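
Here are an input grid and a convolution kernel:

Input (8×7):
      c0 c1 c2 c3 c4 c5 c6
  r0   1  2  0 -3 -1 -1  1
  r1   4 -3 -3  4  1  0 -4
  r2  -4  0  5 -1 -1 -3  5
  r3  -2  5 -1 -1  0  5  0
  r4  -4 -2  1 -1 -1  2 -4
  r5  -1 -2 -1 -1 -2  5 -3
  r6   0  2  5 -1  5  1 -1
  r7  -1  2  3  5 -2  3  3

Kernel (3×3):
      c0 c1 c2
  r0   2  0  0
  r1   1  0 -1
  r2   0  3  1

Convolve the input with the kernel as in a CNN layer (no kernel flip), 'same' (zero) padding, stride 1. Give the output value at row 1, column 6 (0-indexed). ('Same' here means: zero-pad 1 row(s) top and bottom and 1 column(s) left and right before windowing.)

The receptive field on the zero-padded input at this output position is [-1 1 0 / 0 -4 0 / -3 5 0]. Elementwise product with the kernel and sum: -1·2 + 0·1 + 0·-1 + 5·3 + 0·1.

13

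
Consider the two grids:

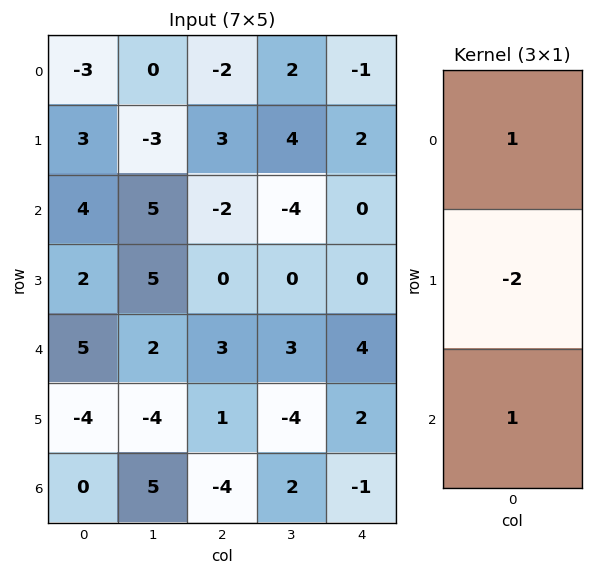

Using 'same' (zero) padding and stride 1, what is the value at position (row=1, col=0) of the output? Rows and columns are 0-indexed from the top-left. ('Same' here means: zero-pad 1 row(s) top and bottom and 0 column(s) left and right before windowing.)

-5

The receptive field on the zero-padded input at this output position is [-3 / 3 / 4]. Elementwise product with the kernel and sum: -3·1 + 3·-2 + 4·1.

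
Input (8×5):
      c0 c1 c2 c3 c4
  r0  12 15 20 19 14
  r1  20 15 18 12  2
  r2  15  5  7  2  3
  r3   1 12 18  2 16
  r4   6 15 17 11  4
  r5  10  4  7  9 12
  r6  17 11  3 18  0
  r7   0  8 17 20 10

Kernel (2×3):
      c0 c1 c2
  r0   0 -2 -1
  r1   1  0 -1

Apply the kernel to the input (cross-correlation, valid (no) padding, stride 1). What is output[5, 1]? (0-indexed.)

The receptive field on the input at this output position is [4 7 9 / 11 3 18]. Elementwise product with the kernel and sum: 7·-2 + 9·-1 + 11·1 + 18·-1.

-30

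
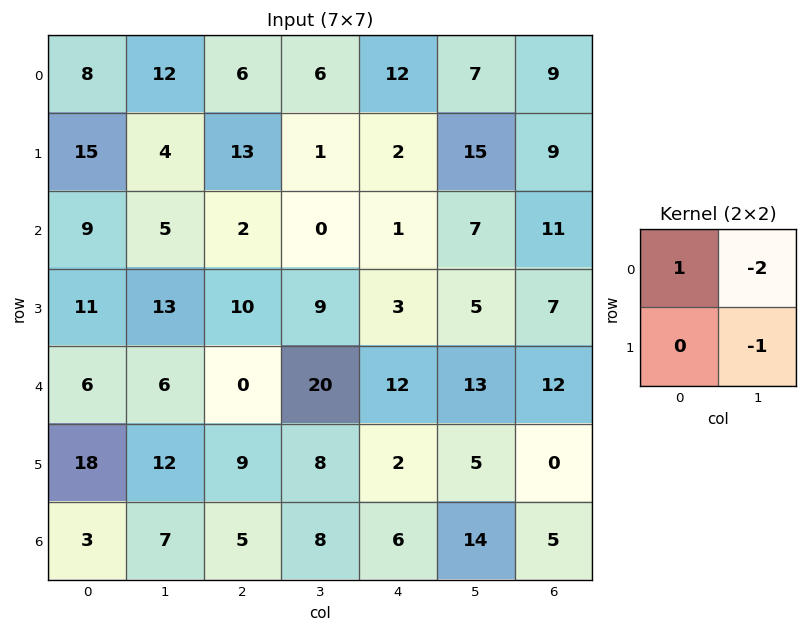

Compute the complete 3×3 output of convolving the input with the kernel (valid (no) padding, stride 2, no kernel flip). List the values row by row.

-20 -7 -17
-14 -7 -18
-18 -48 -19

Output[0,0]: The receptive field on the input at this output position is [8 12 / 15 4]. Elementwise product with the kernel and sum: 8·1 + 12·-2 + 4·-1.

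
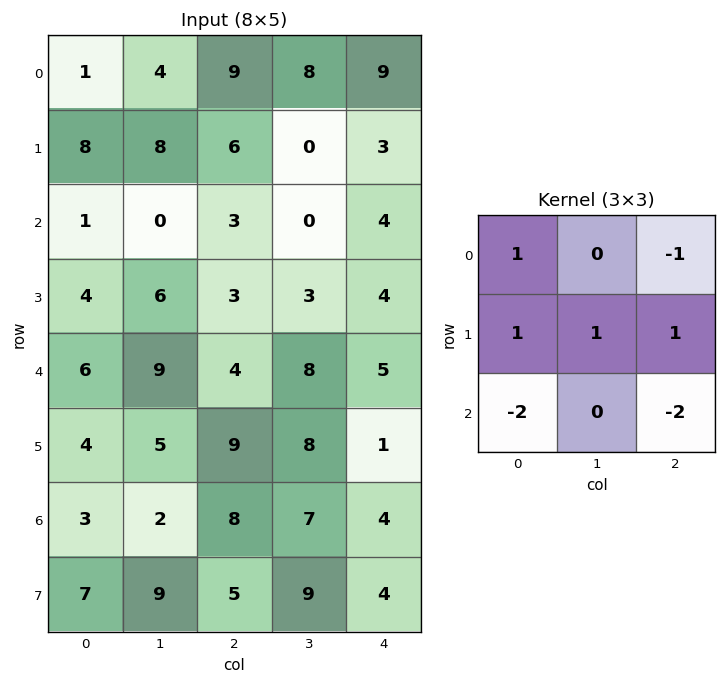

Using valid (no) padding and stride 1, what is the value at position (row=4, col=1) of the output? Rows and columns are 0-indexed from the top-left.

5

The receptive field on the input at this output position is [9 4 8 / 5 9 8 / 2 8 7]. Elementwise product with the kernel and sum: 9·1 + 8·-1 + 5·1 + 9·1 + 8·1 + 2·-2 + 7·-2.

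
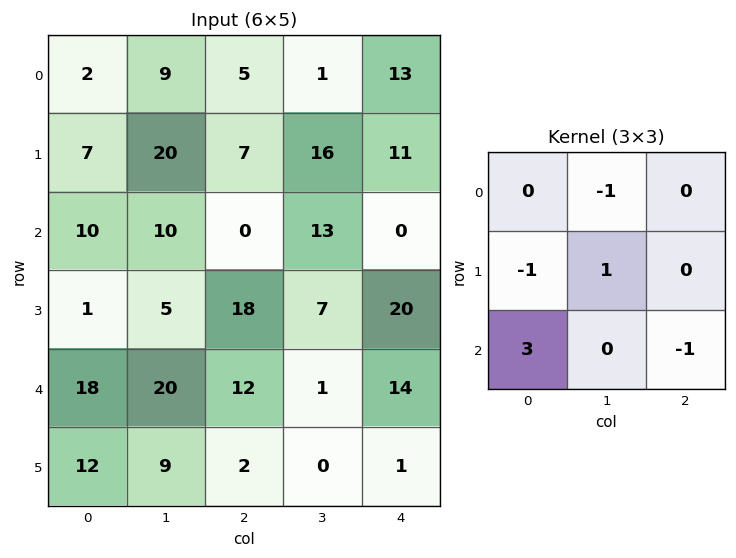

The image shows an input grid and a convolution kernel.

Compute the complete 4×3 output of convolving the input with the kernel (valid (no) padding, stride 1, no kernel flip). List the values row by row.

34 -1 8
-35 -9 31
36 72 -2
31 1 -13

Output[0,0]: The receptive field on the input at this output position is [2 9 5 / 7 20 7 / 10 10 0]. Elementwise product with the kernel and sum: 9·-1 + 7·-1 + 20·1 + 10·3 + 0·-1.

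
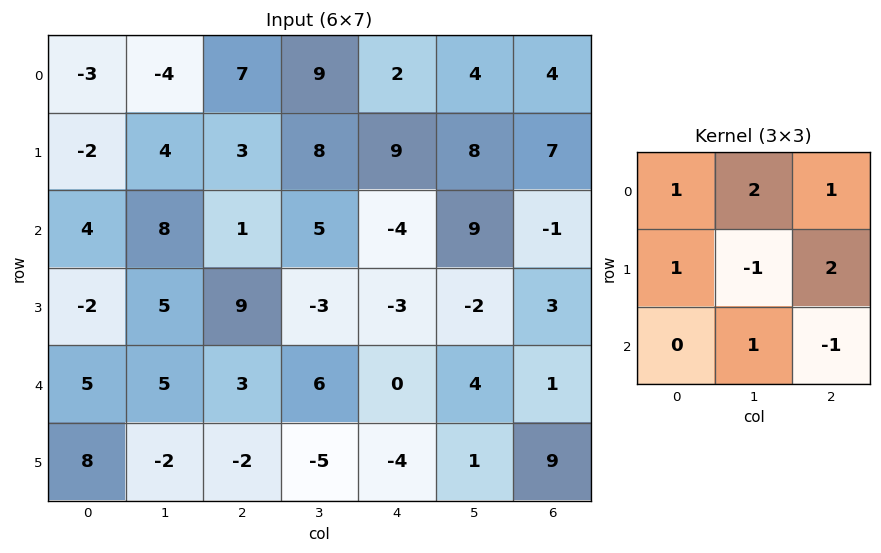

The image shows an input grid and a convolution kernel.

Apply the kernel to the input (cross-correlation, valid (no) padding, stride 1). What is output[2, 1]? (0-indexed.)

The receptive field on the input at this output position is [8 1 5 / 5 9 -3 / 5 3 6]. Elementwise product with the kernel and sum: 8·1 + 1·2 + 5·1 + 5·1 + 9·-1 + -3·2 + 3·1 + 6·-1.

2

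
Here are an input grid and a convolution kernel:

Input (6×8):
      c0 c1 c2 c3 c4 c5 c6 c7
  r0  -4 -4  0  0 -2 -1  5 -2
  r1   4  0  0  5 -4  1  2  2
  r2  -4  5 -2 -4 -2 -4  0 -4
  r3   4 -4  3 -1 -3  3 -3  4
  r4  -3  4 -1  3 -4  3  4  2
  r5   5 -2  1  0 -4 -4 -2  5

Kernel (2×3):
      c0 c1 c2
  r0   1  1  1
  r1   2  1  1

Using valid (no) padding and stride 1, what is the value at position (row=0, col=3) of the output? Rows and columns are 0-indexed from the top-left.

4

The receptive field on the input at this output position is [0 -2 -1 / 5 -4 1]. Elementwise product with the kernel and sum: 0·1 + -2·1 + -1·1 + 5·2 + -4·1 + 1·1.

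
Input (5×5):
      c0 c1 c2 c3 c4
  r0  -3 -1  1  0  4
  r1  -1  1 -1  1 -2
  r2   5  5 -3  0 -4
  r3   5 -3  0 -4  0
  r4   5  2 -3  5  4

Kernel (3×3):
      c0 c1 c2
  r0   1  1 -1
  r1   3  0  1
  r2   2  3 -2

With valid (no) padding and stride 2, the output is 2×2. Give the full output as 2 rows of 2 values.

Output[0,0]: The receptive field on the input at this output position is [-3 -1 1 / -1 1 -1 / 5 5 -3]. Elementwise product with the kernel and sum: -3·1 + -1·1 + 1·-1 + -1·3 + -1·1 + 5·2 + 5·3 + -3·-2.

22 -6
50 2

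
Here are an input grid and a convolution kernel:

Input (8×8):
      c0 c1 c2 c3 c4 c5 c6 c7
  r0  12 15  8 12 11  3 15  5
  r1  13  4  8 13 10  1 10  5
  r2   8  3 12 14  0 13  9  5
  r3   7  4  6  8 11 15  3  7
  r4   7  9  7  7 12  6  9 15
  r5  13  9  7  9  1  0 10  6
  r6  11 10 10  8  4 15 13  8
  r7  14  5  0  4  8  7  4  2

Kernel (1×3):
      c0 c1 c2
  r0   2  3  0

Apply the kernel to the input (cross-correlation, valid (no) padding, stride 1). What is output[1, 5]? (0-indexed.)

The receptive field on the input at this output position is [1 10 5]. Elementwise product with the kernel and sum: 1·2 + 10·3.

32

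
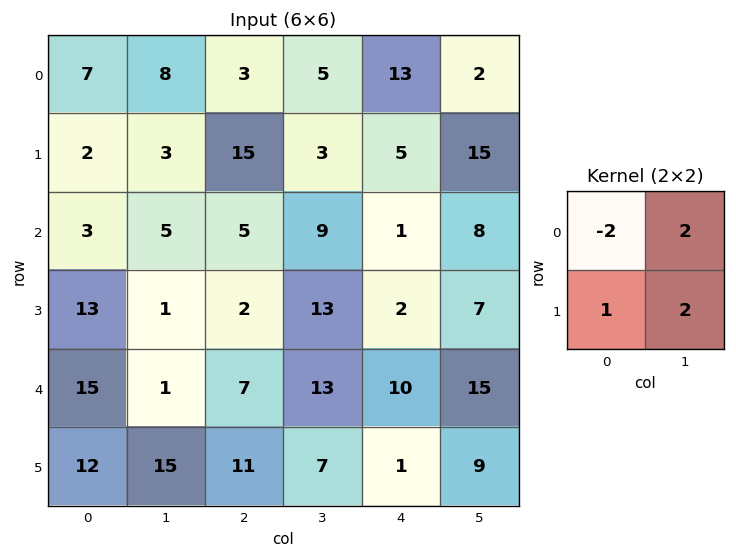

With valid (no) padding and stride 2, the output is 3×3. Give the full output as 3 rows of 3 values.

Output[0,0]: The receptive field on the input at this output position is [7 8 / 2 3]. Elementwise product with the kernel and sum: 7·-2 + 8·2 + 2·1 + 3·2.
Output[0,1]: The receptive field on the input at this output position is [3 5 / 15 3]. Elementwise product with the kernel and sum: 3·-2 + 5·2 + 15·1 + 3·2.

10 25 13
19 36 30
14 37 29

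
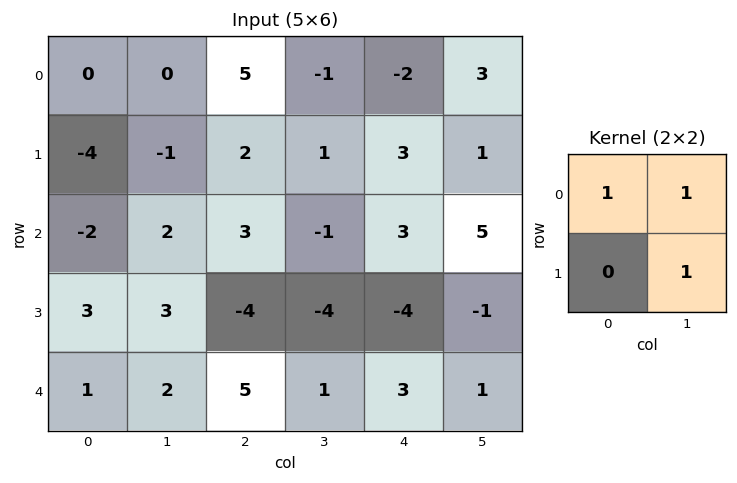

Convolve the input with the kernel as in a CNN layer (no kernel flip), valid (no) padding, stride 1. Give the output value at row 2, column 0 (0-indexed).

3

The receptive field on the input at this output position is [-2 2 / 3 3]. Elementwise product with the kernel and sum: -2·1 + 2·1 + 3·1.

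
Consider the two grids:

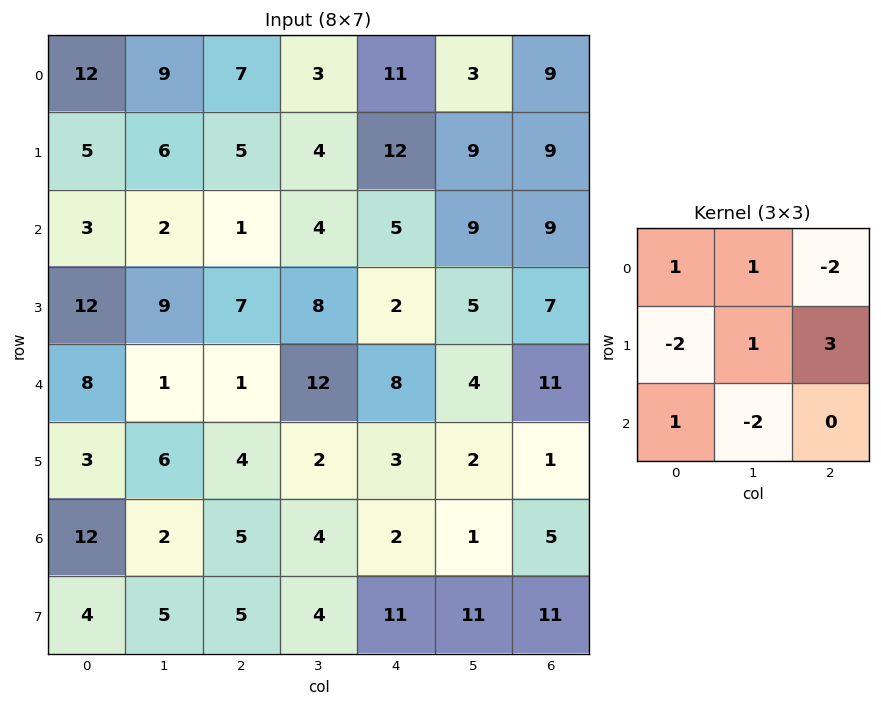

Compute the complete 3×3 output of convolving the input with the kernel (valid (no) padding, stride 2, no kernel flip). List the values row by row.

17 11 -5
15 -28 18
27 -3 -11

Output[0,0]: The receptive field on the input at this output position is [12 9 7 / 5 6 5 / 3 2 1]. Elementwise product with the kernel and sum: 12·1 + 9·1 + 7·-2 + 5·-2 + 6·1 + 5·3 + 3·1 + 2·-2.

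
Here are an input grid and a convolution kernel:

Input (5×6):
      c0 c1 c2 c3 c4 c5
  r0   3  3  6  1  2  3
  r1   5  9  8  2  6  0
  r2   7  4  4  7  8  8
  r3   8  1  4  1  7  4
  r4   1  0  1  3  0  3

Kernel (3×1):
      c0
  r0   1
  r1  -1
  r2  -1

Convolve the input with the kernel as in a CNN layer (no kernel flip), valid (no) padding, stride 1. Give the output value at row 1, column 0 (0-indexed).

The receptive field on the input at this output position is [5 / 7 / 8]. Elementwise product with the kernel and sum: 5·1 + 7·-1 + 8·-1.

-10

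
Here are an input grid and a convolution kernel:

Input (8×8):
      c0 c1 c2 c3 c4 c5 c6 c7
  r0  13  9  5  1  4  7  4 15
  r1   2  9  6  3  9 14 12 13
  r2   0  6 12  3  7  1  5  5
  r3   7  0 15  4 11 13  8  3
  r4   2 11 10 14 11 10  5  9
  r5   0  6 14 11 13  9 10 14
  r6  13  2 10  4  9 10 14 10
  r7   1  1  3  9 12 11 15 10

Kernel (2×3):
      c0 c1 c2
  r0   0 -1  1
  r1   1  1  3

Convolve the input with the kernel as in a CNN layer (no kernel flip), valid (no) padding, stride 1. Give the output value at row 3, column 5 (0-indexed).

37

The receptive field on the input at this output position is [13 8 3 / 10 5 9]. Elementwise product with the kernel and sum: 8·-1 + 3·1 + 10·1 + 5·1 + 9·3.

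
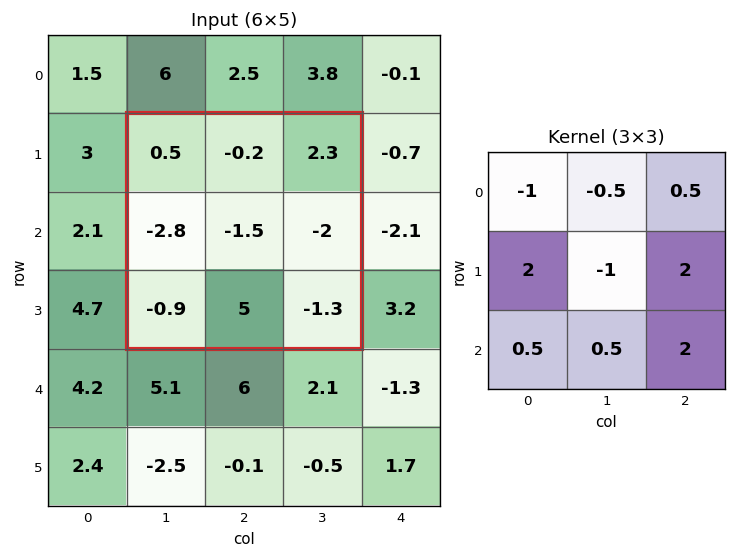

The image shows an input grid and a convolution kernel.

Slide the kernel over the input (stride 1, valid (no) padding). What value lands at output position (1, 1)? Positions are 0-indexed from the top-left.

-7.9

The receptive field on the input at this output position is [0.5 -0.2 2.3 / -2.8 -1.5 -2 / -0.9 5 -1.3]. Elementwise product with the kernel and sum: 0.5·-1 + -0.2·-0.5 + 2.3·0.5 + -2.8·2 + -1.5·-1 + -2·2 + -0.9·0.5 + 5·0.5 + -1.3·2.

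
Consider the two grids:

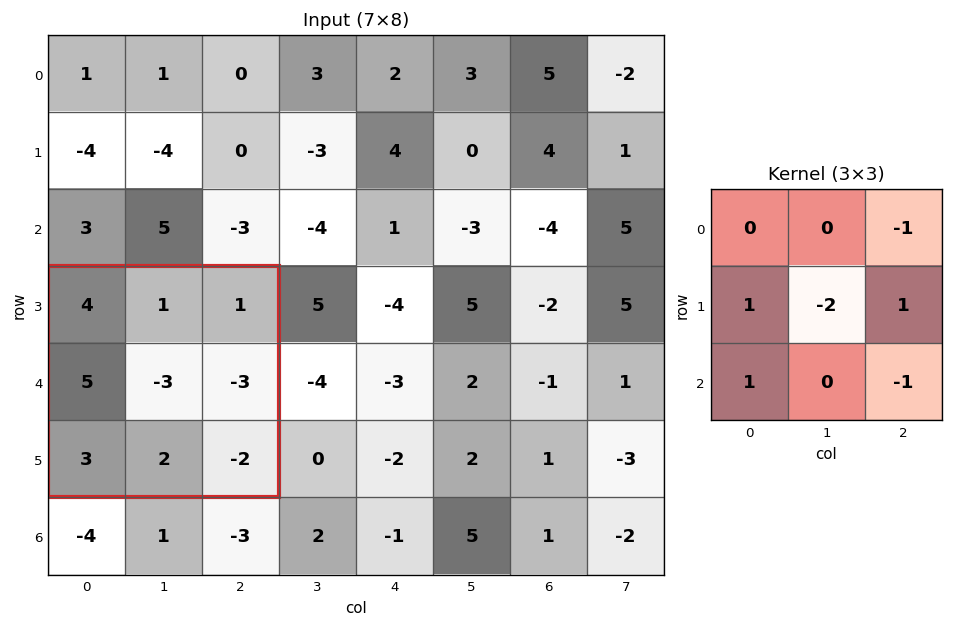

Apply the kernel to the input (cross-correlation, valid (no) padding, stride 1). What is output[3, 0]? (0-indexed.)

The receptive field on the input at this output position is [4 1 1 / 5 -3 -3 / 3 2 -2]. Elementwise product with the kernel and sum: 1·-1 + 5·1 + -3·-2 + -3·1 + 3·1 + -2·-1.

12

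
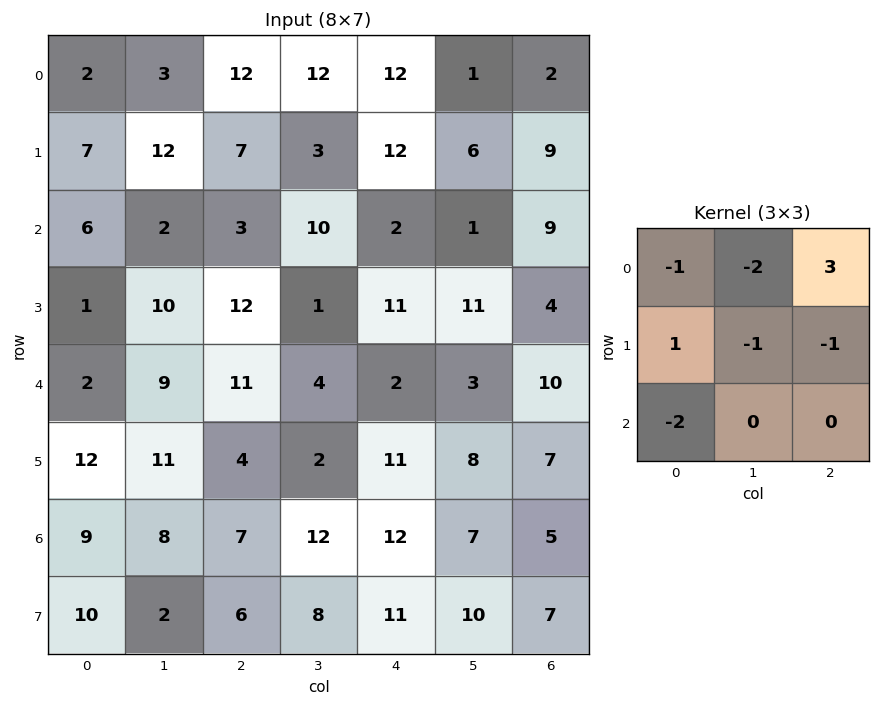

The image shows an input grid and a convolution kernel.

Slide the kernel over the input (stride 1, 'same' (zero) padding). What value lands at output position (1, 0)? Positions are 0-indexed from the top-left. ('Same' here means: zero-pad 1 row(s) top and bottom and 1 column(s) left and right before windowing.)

The receptive field on the zero-padded input at this output position is [0 2 3 / 0 7 12 / 0 6 2]. Elementwise product with the kernel and sum: 0·-1 + 2·-2 + 3·3 + 0·1 + 7·-1 + 12·-1 + 0·-2.

-14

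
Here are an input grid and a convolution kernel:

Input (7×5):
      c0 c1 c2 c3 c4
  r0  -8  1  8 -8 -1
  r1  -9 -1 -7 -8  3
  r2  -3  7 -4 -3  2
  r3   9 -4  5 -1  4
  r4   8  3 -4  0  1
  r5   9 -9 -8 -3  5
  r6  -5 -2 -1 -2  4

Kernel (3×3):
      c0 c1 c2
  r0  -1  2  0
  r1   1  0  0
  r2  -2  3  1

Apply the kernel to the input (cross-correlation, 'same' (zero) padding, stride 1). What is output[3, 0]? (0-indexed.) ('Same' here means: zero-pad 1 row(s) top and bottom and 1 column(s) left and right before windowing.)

21

The receptive field on the zero-padded input at this output position is [0 -3 7 / 0 9 -4 / 0 8 3]. Elementwise product with the kernel and sum: 0·-1 + -3·2 + 0·1 + 0·-2 + 8·3 + 3·1.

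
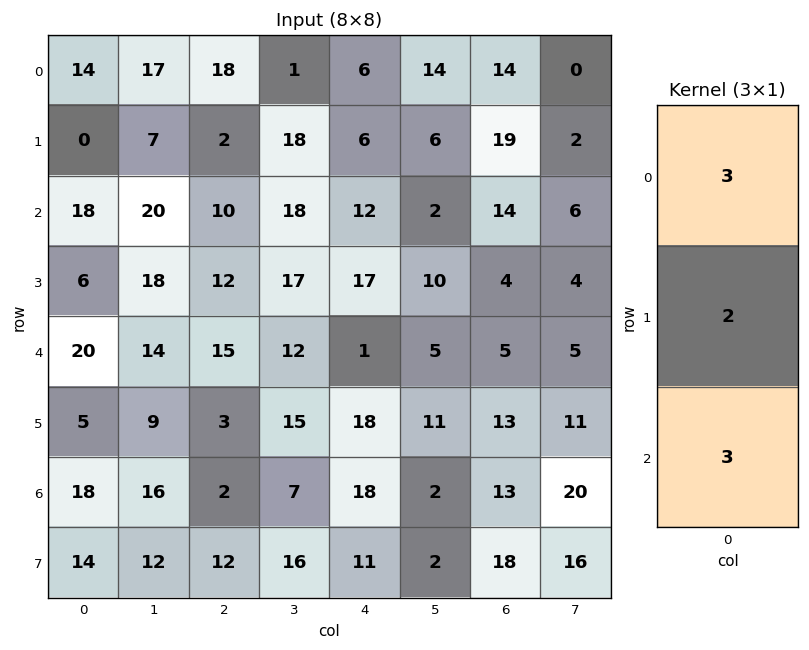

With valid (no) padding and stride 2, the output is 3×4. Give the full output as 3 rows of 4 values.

96 88 66 122
126 99 73 65
124 57 93 80

Output[0,0]: The receptive field on the input at this output position is [14 / 0 / 18]. Elementwise product with the kernel and sum: 14·3 + 0·2 + 18·3.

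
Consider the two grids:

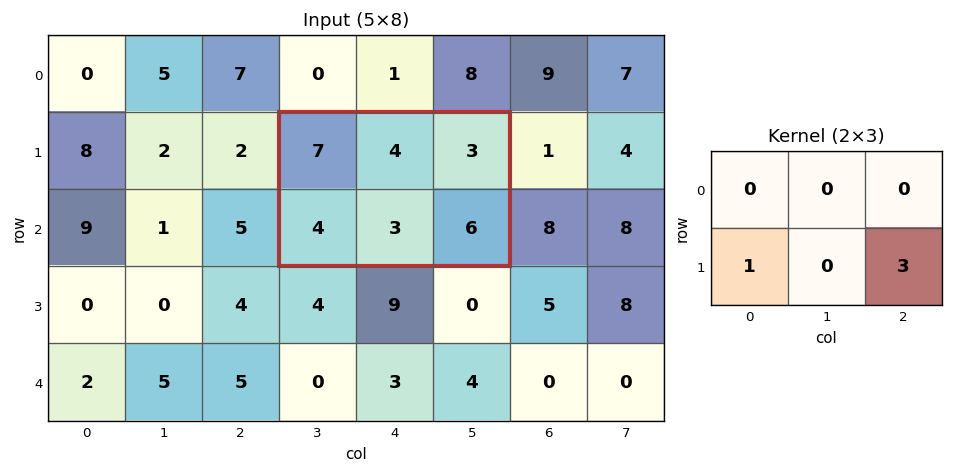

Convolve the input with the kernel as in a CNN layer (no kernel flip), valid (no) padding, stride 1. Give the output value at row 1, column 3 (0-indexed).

22

The receptive field on the input at this output position is [7 4 3 / 4 3 6]. Elementwise product with the kernel and sum: 4·1 + 6·3.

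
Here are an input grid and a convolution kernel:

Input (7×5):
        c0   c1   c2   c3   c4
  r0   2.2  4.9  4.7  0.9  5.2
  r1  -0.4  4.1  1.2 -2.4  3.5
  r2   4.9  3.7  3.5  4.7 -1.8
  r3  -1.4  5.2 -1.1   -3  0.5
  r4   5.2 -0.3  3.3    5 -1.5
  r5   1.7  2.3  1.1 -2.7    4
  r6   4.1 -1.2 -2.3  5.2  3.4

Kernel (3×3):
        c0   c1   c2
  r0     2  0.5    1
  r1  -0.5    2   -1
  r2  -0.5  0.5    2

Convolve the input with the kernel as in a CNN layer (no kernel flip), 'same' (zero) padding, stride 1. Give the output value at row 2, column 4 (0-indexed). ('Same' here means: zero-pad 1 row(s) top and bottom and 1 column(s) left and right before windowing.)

-7.25

The receptive field on the zero-padded input at this output position is [-2.4 3.5 0 / 4.7 -1.8 0 / -3 0.5 0]. Elementwise product with the kernel and sum: -2.4·2 + 3.5·0.5 + 0·1 + 4.7·-0.5 + -1.8·2 + 0·-1 + -3·-0.5 + 0.5·0.5 + 0·2.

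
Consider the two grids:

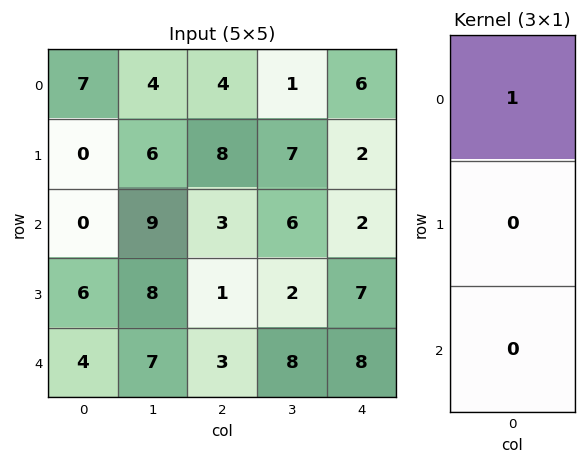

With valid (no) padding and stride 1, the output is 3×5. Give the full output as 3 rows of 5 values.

7 4 4 1 6
0 6 8 7 2
0 9 3 6 2

Output[0,0]: The receptive field on the input at this output position is [7 / 0 / 0]. Elementwise product with the kernel and sum: 7·1.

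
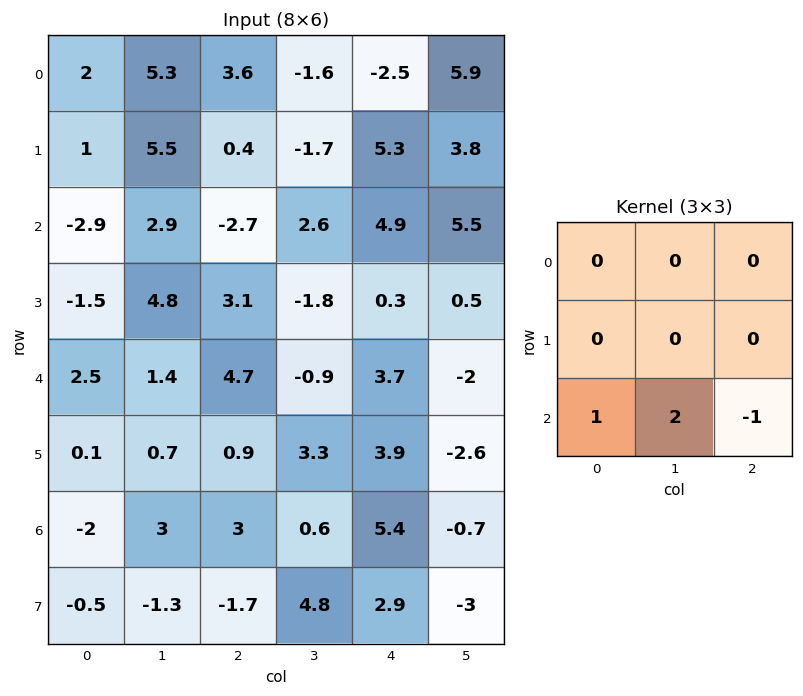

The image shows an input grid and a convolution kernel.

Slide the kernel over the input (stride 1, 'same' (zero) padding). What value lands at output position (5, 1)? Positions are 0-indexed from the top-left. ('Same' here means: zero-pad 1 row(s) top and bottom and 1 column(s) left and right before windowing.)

The receptive field on the zero-padded input at this output position is [2.5 1.4 4.7 / 0.1 0.7 0.9 / -2 3 3]. Elementwise product with the kernel and sum: -2·1 + 3·2 + 3·-1.

1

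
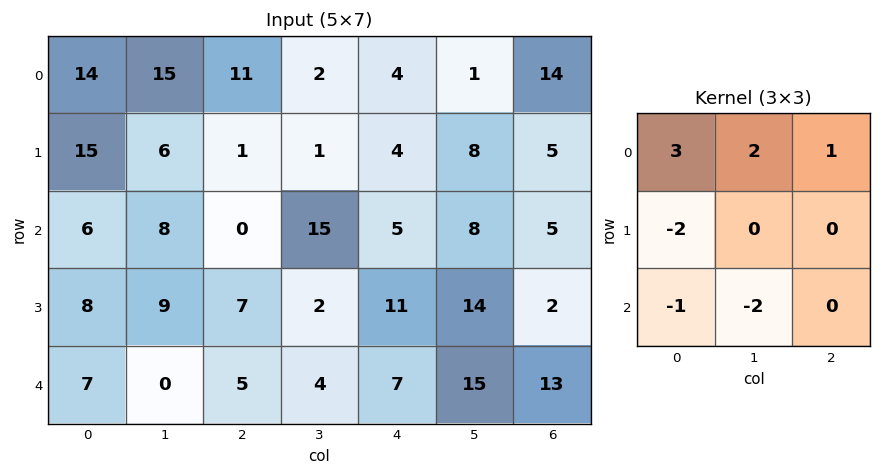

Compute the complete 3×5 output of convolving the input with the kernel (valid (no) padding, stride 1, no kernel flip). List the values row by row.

Output[0,0]: The receptive field on the input at this output position is [14 15 11 / 15 6 1 / 6 8 0]. Elementwise product with the kernel and sum: 14·3 + 15·2 + 11·1 + 15·-2 + 6·-1 + 8·-2.
Output[0,1]: The receptive field on the input at this output position is [15 11 2 / 6 1 1 / 8 0 15]. Elementwise product with the kernel and sum: 15·3 + 11·2 + 2·1 + 6·-2 + 8·-1 + 0·-2.

31 49 9 -12 -1
20 -18 -2 -35 -16
11 11 8 41 -23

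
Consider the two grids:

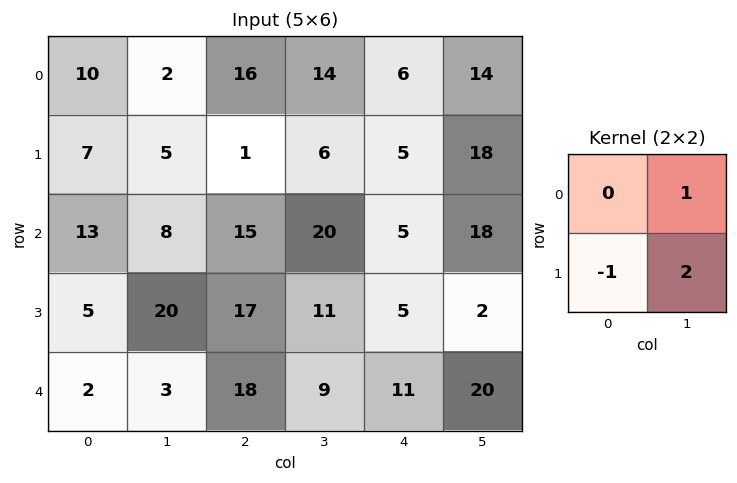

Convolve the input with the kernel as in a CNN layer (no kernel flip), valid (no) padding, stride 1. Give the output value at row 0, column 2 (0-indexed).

The receptive field on the input at this output position is [16 14 / 1 6]. Elementwise product with the kernel and sum: 14·1 + 1·-1 + 6·2.

25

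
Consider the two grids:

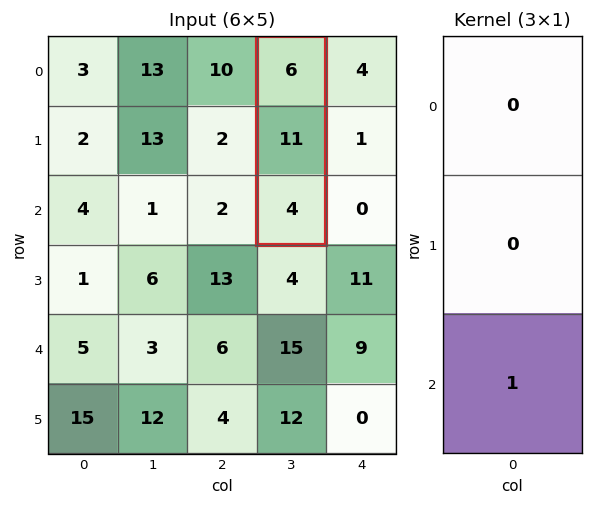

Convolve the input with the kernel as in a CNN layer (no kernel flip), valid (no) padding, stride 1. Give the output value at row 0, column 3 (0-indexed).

4

The receptive field on the input at this output position is [6 / 11 / 4]. Elementwise product with the kernel and sum: 4·1.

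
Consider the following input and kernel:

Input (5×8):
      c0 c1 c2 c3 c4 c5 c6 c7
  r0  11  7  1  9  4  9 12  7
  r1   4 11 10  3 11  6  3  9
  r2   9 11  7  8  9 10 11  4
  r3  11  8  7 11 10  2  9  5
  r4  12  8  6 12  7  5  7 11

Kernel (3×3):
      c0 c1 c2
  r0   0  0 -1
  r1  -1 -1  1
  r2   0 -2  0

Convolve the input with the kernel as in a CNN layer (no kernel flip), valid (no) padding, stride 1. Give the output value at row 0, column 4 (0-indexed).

-46

The receptive field on the input at this output position is [4 9 12 / 11 6 3 / 9 10 11]. Elementwise product with the kernel and sum: 12·-1 + 11·-1 + 6·-1 + 3·1 + 10·-2.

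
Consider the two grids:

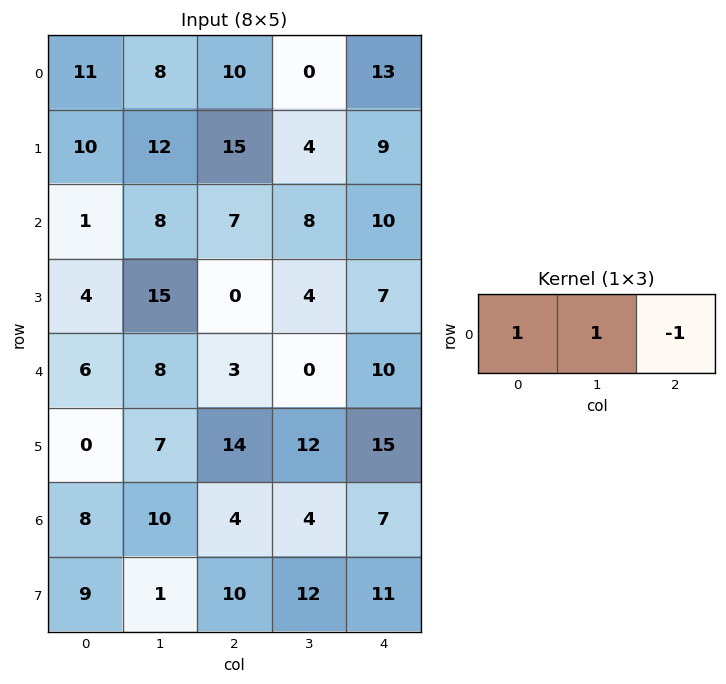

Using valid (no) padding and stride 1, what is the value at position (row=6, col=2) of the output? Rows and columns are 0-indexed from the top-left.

The receptive field on the input at this output position is [4 4 7]. Elementwise product with the kernel and sum: 4·1 + 4·1 + 7·-1.

1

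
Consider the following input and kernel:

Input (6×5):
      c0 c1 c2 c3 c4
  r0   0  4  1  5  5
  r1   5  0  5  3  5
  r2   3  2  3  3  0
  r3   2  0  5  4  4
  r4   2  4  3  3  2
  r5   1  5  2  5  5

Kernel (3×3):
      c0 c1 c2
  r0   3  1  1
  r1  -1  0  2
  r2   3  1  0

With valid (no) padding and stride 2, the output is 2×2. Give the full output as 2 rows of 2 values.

21 30
32 27

Output[0,0]: The receptive field on the input at this output position is [0 4 1 / 5 0 5 / 3 2 3]. Elementwise product with the kernel and sum: 0·3 + 4·1 + 1·1 + 5·-1 + 5·2 + 3·3 + 2·1.
Output[0,1]: The receptive field on the input at this output position is [1 5 5 / 5 3 5 / 3 3 0]. Elementwise product with the kernel and sum: 1·3 + 5·1 + 5·1 + 5·-1 + 5·2 + 3·3 + 3·1.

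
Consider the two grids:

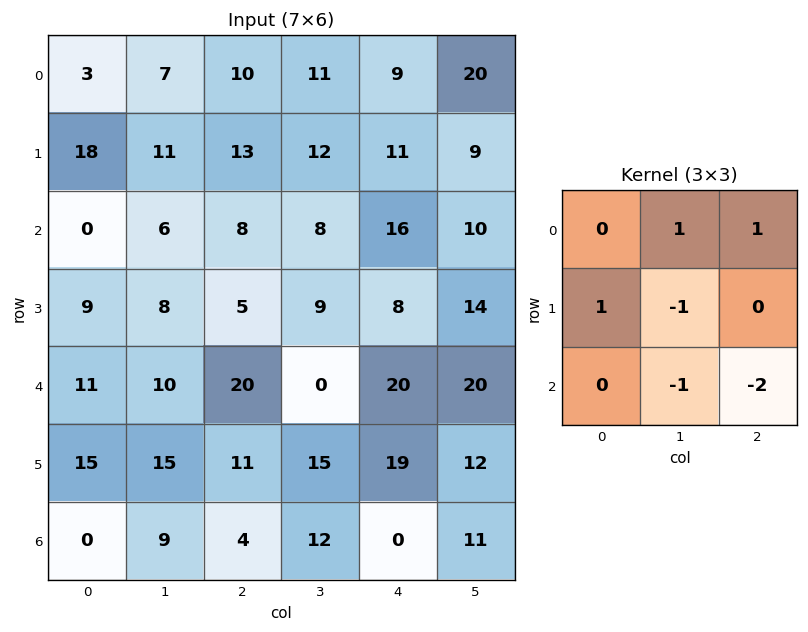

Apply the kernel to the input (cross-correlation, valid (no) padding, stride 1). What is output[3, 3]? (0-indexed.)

The receptive field on the input at this output position is [9 8 14 / 0 20 20 / 15 19 12]. Elementwise product with the kernel and sum: 8·1 + 14·1 + 0·1 + 20·-1 + 19·-1 + 12·-2.

-41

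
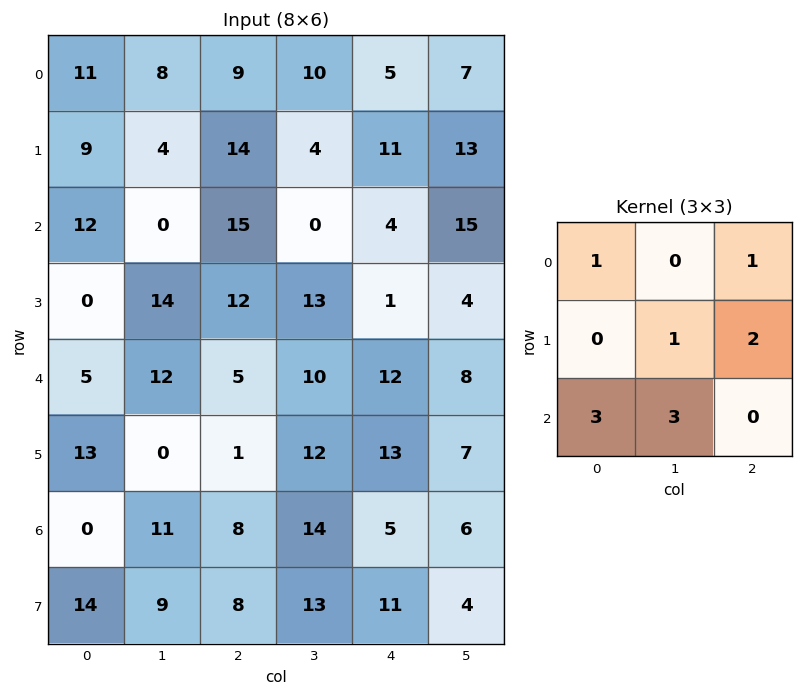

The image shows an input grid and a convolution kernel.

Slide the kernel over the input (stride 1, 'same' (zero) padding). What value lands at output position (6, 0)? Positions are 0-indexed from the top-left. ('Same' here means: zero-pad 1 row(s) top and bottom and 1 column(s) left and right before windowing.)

64

The receptive field on the zero-padded input at this output position is [0 13 0 / 0 0 11 / 0 14 9]. Elementwise product with the kernel and sum: 0·1 + 0·1 + 0·1 + 11·2 + 0·3 + 14·3.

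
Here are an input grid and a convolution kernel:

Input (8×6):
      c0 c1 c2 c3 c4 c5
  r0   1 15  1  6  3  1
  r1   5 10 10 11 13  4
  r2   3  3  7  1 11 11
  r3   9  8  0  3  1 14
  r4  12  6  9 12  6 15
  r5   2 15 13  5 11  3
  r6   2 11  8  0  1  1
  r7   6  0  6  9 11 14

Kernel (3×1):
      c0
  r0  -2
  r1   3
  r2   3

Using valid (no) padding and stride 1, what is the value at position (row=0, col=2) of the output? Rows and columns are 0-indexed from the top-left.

The receptive field on the input at this output position is [1 / 10 / 7]. Elementwise product with the kernel and sum: 1·-2 + 10·3 + 7·3.

49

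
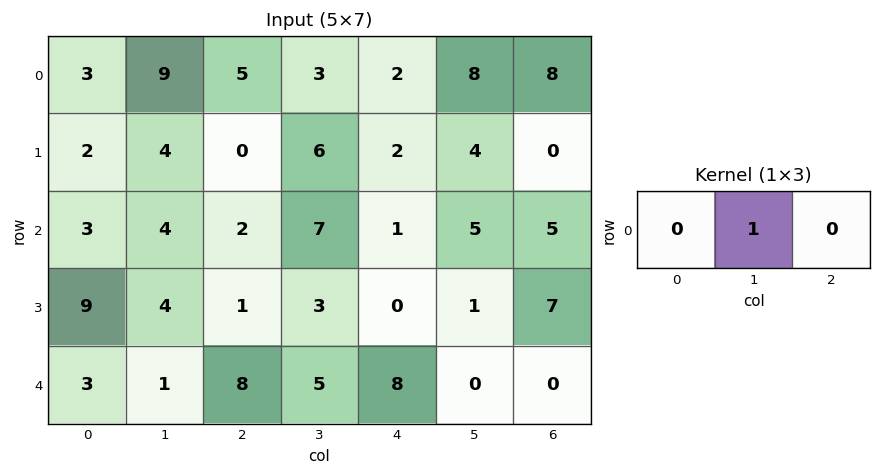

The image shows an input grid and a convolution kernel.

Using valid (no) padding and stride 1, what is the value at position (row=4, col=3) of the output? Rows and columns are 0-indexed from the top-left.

The receptive field on the input at this output position is [5 8 0]. Elementwise product with the kernel and sum: 8·1.

8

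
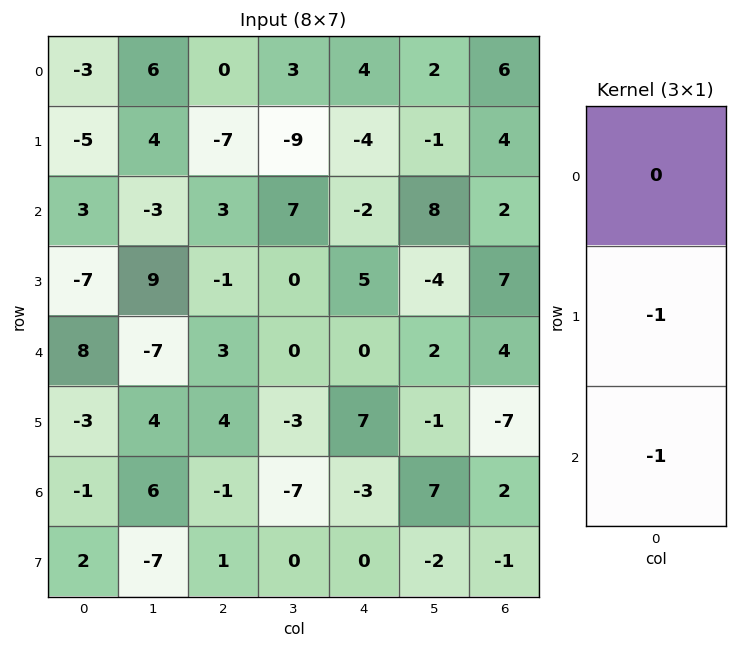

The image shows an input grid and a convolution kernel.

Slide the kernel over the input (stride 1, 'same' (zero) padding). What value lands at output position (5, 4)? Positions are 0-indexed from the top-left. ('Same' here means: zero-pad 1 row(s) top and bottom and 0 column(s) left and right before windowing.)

The receptive field on the zero-padded input at this output position is [0 / 7 / -3]. Elementwise product with the kernel and sum: 7·-1 + -3·-1.

-4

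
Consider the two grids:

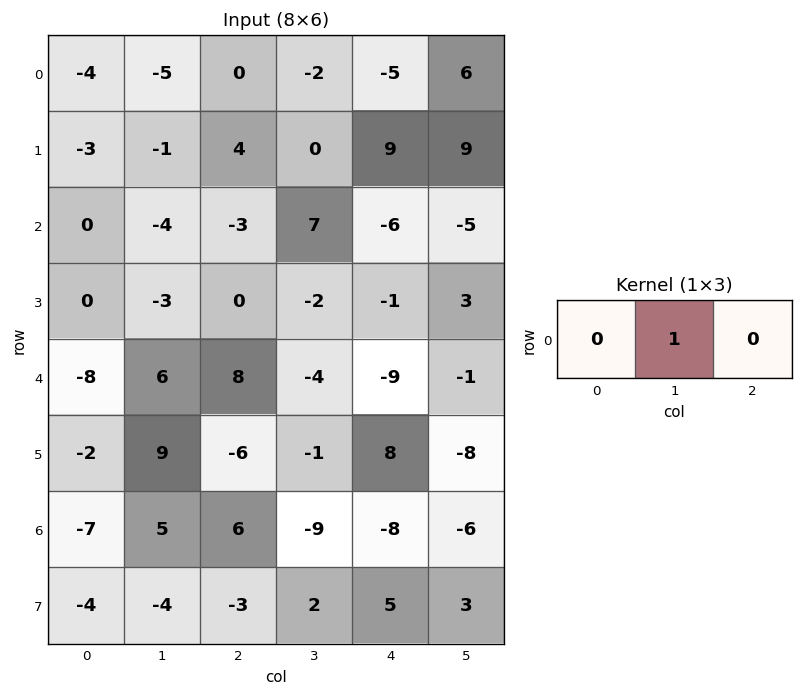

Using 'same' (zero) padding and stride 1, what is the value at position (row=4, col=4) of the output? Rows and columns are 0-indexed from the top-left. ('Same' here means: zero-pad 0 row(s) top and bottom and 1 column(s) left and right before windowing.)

The receptive field on the zero-padded input at this output position is [-4 -9 -1]. Elementwise product with the kernel and sum: -9·1.

-9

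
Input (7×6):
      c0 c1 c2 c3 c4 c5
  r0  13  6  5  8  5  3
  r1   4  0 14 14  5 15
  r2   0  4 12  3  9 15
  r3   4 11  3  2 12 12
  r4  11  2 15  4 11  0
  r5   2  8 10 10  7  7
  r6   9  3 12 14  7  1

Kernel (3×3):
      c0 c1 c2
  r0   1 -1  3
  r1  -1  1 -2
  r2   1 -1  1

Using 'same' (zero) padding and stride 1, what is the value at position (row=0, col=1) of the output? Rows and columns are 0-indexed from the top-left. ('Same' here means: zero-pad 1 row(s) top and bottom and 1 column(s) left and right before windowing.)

1

The receptive field on the zero-padded input at this output position is [0 0 0 / 13 6 5 / 4 0 14]. Elementwise product with the kernel and sum: 0·1 + 0·-1 + 0·3 + 13·-1 + 6·1 + 5·-2 + 4·1 + 0·-1 + 14·1.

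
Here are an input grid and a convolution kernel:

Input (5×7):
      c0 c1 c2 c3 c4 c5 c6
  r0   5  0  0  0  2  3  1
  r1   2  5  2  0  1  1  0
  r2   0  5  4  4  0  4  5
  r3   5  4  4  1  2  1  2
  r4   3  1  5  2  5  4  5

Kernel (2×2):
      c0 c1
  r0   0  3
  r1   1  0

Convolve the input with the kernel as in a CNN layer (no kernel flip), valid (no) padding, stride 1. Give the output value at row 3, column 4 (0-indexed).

The receptive field on the input at this output position is [2 1 / 5 4]. Elementwise product with the kernel and sum: 1·3 + 5·1.

8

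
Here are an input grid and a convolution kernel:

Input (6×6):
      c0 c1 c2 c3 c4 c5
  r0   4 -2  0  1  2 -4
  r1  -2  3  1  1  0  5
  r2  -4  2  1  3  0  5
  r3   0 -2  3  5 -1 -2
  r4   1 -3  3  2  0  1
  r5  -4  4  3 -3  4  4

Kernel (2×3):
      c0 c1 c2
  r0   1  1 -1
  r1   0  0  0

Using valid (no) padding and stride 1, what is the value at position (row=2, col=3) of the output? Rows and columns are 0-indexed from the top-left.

The receptive field on the input at this output position is [3 0 5 / 5 -1 -2]. Elementwise product with the kernel and sum: 3·1 + 0·1 + 5·-1.

-2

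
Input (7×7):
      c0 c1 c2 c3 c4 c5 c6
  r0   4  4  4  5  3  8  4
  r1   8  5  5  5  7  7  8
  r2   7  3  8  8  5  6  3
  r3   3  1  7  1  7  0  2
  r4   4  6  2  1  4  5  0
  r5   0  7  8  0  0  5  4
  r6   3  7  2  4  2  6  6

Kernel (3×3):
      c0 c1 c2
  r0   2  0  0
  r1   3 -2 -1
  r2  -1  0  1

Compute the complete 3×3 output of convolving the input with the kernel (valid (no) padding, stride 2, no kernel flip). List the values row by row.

18 3 3
12 30 25
-15 28 -2

Output[0,0]: The receptive field on the input at this output position is [4 4 4 / 8 5 5 / 7 3 8]. Elementwise product with the kernel and sum: 4·2 + 8·3 + 5·-2 + 5·-1 + 7·-1 + 8·1.
Output[0,1]: The receptive field on the input at this output position is [4 5 3 / 5 5 7 / 8 8 5]. Elementwise product with the kernel and sum: 4·2 + 5·3 + 5·-2 + 7·-1 + 8·-1 + 5·1.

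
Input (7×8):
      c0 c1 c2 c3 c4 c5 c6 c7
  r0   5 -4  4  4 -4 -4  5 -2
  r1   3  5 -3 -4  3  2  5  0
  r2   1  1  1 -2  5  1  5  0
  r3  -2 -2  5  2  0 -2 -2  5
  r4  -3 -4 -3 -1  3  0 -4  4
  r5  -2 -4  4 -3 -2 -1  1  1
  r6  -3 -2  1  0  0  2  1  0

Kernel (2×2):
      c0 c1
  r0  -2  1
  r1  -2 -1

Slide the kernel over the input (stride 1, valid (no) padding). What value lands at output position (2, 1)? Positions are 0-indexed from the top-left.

-2

The receptive field on the input at this output position is [1 1 / -2 5]. Elementwise product with the kernel and sum: 1·-2 + 1·1 + -2·-2 + 5·-1.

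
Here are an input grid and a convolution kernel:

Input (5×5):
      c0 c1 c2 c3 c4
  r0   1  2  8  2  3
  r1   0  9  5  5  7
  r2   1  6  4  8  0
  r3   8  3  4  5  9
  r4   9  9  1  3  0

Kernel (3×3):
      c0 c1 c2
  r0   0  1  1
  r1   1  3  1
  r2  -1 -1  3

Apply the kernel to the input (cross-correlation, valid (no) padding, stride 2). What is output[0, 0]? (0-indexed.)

47

The receptive field on the input at this output position is [1 2 8 / 0 9 5 / 1 6 4]. Elementwise product with the kernel and sum: 2·1 + 8·1 + 0·1 + 9·3 + 5·1 + 1·-1 + 6·-1 + 4·3.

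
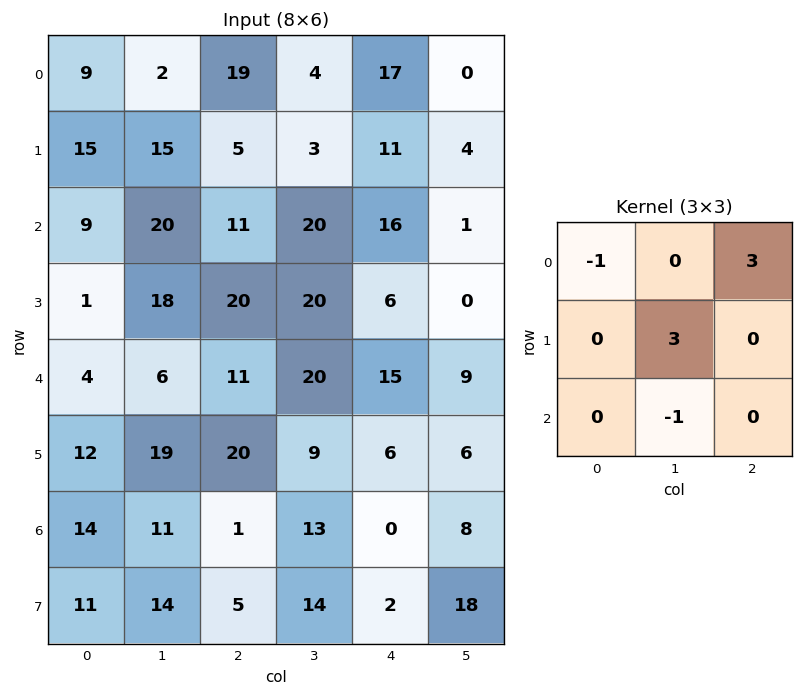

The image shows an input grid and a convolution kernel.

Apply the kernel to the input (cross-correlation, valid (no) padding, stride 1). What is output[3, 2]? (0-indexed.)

The receptive field on the input at this output position is [20 20 6 / 11 20 15 / 20 9 6]. Elementwise product with the kernel and sum: 20·-1 + 6·3 + 20·3 + 9·-1.

49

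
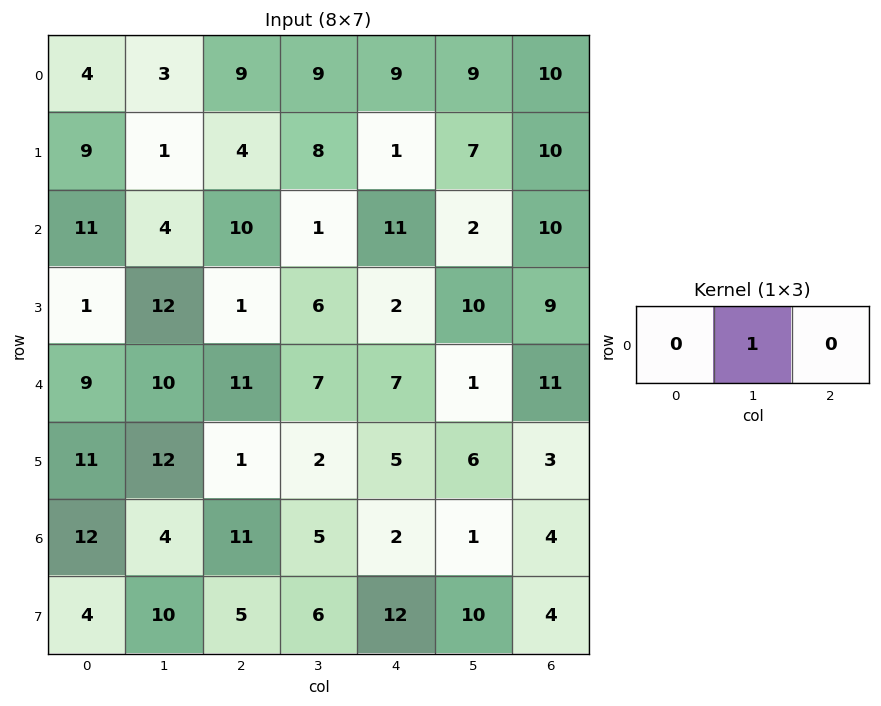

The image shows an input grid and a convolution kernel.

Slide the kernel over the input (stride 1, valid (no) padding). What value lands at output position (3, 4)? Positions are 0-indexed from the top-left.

10

The receptive field on the input at this output position is [2 10 9]. Elementwise product with the kernel and sum: 10·1.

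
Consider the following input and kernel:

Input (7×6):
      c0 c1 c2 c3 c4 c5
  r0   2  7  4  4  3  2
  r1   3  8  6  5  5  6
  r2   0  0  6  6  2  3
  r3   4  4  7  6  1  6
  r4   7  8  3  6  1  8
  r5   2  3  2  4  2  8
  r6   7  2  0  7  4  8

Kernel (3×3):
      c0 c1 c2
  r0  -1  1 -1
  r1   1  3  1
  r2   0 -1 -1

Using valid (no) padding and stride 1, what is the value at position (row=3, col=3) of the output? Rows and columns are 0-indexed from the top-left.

-4

The receptive field on the input at this output position is [6 1 6 / 6 1 8 / 4 2 8]. Elementwise product with the kernel and sum: 6·-1 + 1·1 + 6·-1 + 6·1 + 1·3 + 8·1 + 2·-1 + 8·-1.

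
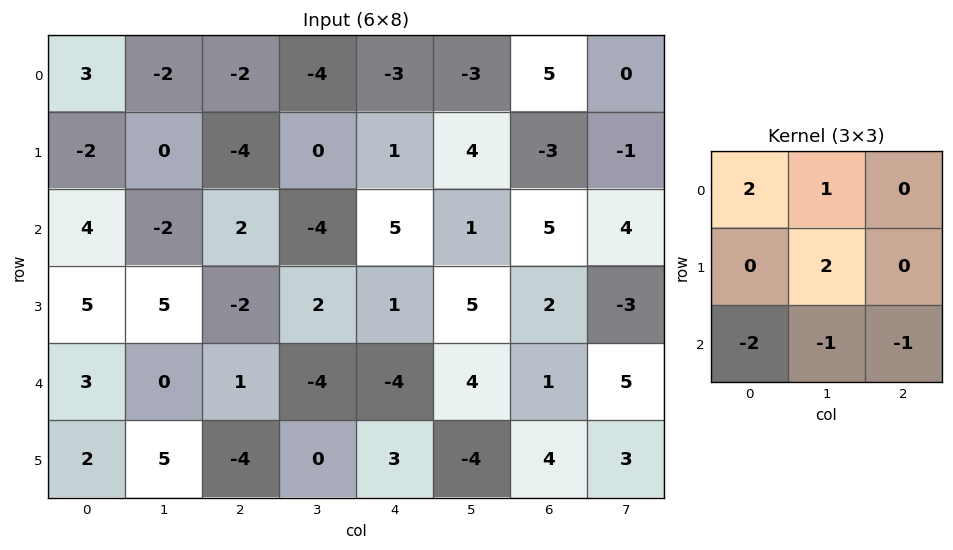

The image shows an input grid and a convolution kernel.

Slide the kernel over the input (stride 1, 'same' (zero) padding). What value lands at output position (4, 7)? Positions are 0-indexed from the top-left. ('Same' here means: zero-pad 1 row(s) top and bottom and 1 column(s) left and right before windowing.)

0

The receptive field on the zero-padded input at this output position is [2 -3 0 / 1 5 0 / 4 3 0]. Elementwise product with the kernel and sum: 2·2 + -3·1 + 5·2 + 4·-2 + 3·-1 + 0·-1.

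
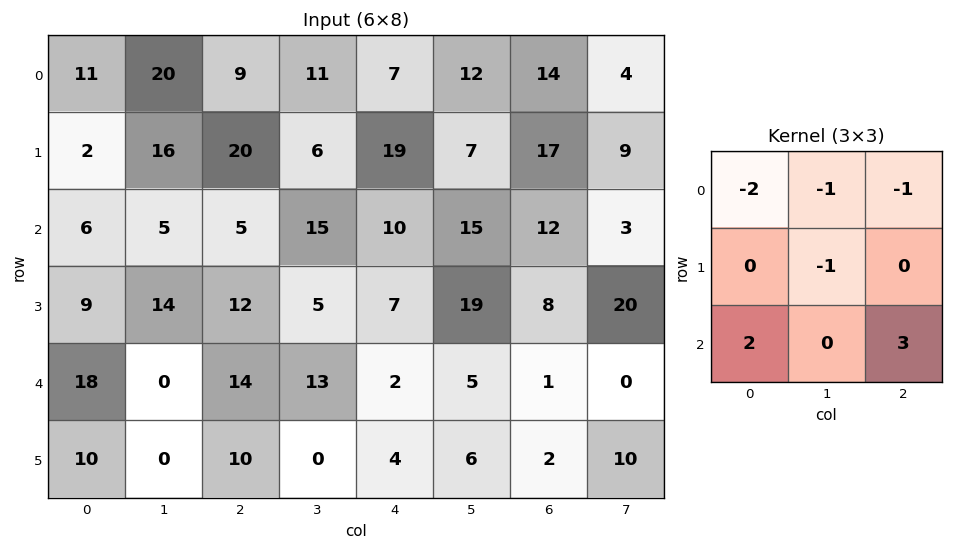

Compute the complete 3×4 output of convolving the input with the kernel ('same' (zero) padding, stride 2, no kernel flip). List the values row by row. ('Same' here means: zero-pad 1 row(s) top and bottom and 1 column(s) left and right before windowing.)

37 41 26 27
18 -20 19 46
-41 -59 -20 -25

Output[0,0]: The receptive field on the zero-padded input at this output position is [0 0 0 / 0 11 20 / 0 2 16]. Elementwise product with the kernel and sum: 0·-2 + 0·-1 + 0·-1 + 11·-1 + 0·2 + 16·3.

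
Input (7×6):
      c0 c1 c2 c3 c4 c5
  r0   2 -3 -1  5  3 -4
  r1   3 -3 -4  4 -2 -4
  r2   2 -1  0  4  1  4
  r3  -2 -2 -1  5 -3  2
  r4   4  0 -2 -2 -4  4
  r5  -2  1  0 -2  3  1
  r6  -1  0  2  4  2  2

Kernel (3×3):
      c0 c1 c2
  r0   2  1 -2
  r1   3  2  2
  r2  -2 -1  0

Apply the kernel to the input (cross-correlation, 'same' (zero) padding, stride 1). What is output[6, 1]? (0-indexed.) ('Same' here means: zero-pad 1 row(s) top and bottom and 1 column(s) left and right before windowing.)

The receptive field on the zero-padded input at this output position is [-2 1 0 / -1 0 2 / 0 0 0]. Elementwise product with the kernel and sum: -2·2 + 1·1 + 0·-2 + -1·3 + 0·2 + 2·2 + 0·-2 + 0·-1.

-2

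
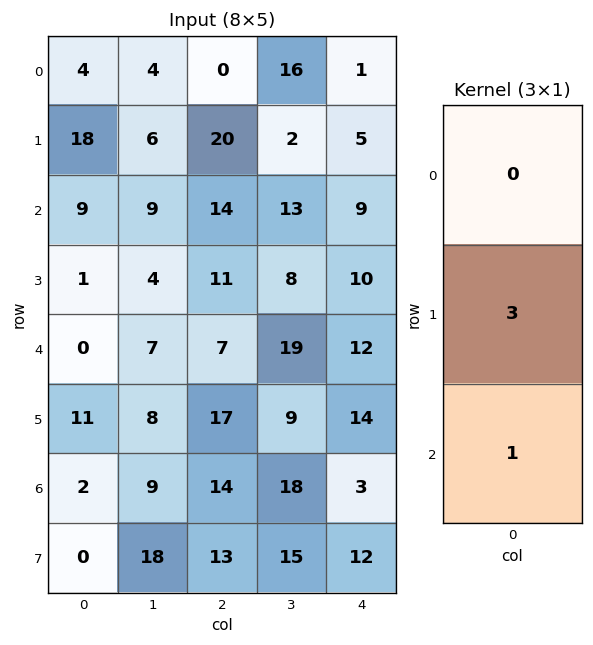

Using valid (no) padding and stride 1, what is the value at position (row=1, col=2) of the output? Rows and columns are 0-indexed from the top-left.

53

The receptive field on the input at this output position is [20 / 14 / 11]. Elementwise product with the kernel and sum: 14·3 + 11·1.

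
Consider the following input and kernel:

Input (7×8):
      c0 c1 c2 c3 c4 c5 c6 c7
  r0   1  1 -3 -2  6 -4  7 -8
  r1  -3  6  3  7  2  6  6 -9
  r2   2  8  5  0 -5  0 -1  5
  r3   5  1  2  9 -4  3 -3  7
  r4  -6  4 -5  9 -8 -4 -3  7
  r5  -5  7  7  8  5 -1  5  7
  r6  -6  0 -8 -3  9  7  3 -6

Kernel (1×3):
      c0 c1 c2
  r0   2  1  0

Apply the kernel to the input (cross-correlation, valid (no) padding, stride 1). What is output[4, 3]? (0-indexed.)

The receptive field on the input at this output position is [9 -8 -4]. Elementwise product with the kernel and sum: 9·2 + -8·1.

10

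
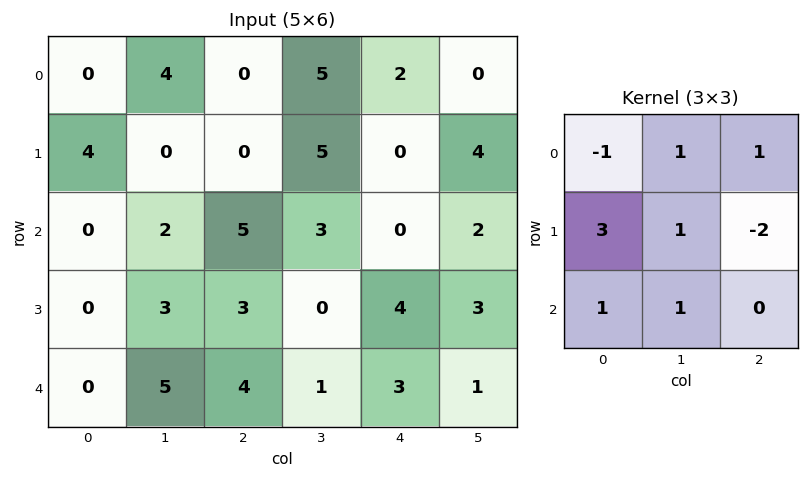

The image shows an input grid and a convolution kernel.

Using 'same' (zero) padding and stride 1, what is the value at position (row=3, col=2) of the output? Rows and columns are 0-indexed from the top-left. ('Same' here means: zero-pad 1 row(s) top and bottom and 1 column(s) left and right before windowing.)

The receptive field on the zero-padded input at this output position is [2 5 3 / 3 3 0 / 5 4 1]. Elementwise product with the kernel and sum: 2·-1 + 5·1 + 3·1 + 3·3 + 3·1 + 0·-2 + 5·1 + 4·1.

27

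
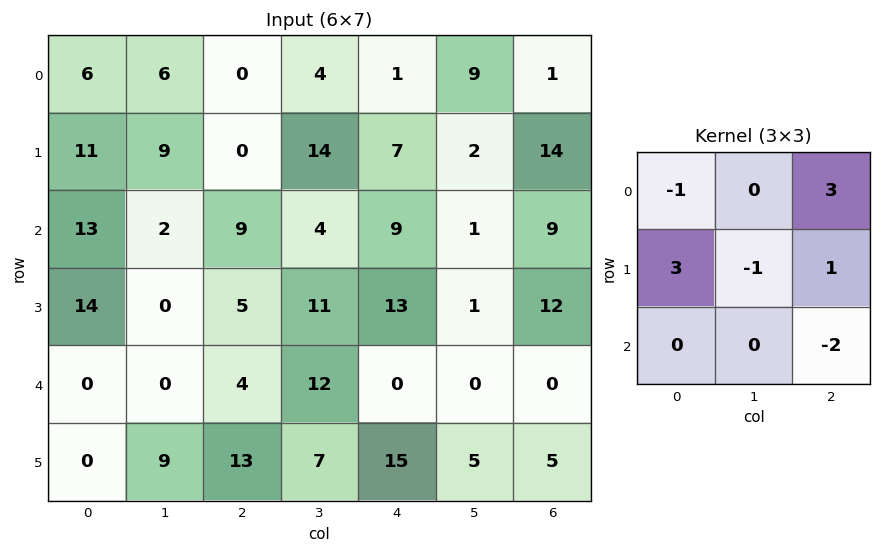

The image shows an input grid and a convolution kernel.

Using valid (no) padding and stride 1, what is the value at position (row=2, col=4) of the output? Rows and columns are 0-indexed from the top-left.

68

The receptive field on the input at this output position is [9 1 9 / 13 1 12 / 0 0 0]. Elementwise product with the kernel and sum: 9·-1 + 9·3 + 13·3 + 1·-1 + 12·1 + 0·-2.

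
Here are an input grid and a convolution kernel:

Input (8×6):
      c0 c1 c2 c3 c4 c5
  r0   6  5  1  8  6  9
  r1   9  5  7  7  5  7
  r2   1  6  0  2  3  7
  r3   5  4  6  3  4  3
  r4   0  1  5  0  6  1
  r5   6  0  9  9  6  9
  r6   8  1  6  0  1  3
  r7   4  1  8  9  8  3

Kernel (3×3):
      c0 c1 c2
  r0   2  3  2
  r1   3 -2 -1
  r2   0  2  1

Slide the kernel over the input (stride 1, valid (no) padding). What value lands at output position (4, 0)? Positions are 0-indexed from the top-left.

The receptive field on the input at this output position is [0 1 5 / 6 0 9 / 8 1 6]. Elementwise product with the kernel and sum: 0·2 + 1·3 + 5·2 + 6·3 + 0·-2 + 9·-1 + 1·2 + 6·1.

30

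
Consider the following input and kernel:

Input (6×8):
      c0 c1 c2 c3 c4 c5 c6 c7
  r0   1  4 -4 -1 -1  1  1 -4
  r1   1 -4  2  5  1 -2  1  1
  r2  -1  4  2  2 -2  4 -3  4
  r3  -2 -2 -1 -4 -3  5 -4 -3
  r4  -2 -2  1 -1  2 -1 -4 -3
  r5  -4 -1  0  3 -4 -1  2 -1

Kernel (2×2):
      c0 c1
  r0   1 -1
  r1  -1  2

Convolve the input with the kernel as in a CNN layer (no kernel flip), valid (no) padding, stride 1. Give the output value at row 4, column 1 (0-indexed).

-2

The receptive field on the input at this output position is [-2 1 / -1 0]. Elementwise product with the kernel and sum: -2·1 + 1·-1 + -1·-1 + 0·2.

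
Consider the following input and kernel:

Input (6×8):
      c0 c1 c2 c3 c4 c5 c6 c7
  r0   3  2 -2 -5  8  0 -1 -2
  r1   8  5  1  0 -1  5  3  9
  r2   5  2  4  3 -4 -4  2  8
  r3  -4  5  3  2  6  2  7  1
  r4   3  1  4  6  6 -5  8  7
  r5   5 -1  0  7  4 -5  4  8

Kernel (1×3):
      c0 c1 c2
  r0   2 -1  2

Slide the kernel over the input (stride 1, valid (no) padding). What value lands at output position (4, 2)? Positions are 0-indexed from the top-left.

14

The receptive field on the input at this output position is [4 6 6]. Elementwise product with the kernel and sum: 4·2 + 6·-1 + 6·2.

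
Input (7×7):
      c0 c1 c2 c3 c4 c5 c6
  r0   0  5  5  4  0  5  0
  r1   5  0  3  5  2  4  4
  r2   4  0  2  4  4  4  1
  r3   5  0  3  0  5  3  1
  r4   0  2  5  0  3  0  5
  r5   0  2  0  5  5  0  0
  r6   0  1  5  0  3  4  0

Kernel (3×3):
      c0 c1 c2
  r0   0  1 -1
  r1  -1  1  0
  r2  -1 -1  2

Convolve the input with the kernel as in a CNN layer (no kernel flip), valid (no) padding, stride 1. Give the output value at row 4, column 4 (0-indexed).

The receptive field on the input at this output position is [3 0 5 / 5 0 0 / 3 4 0]. Elementwise product with the kernel and sum: 0·1 + 5·-1 + 5·-1 + 0·1 + 3·-1 + 4·-1 + 0·2.

-17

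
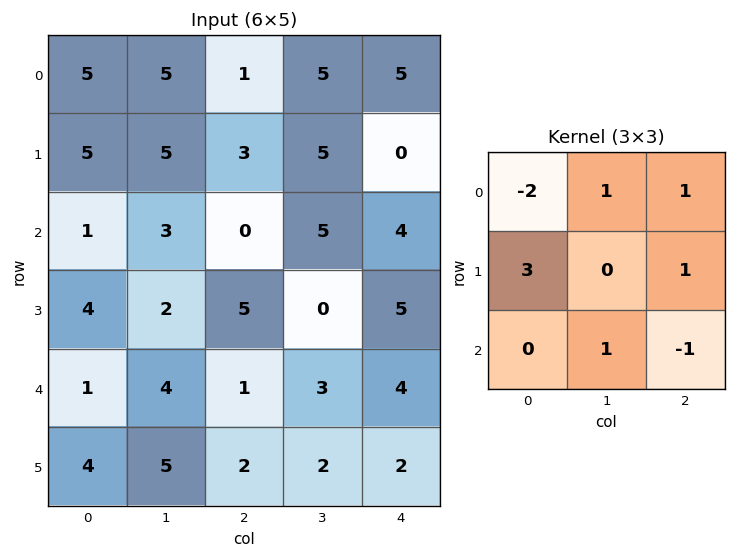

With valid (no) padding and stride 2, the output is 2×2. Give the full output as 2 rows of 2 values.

17 18
21 28

Output[0,0]: The receptive field on the input at this output position is [5 5 1 / 5 5 3 / 1 3 0]. Elementwise product with the kernel and sum: 5·-2 + 5·1 + 1·1 + 5·3 + 3·1 + 3·1 + 0·-1.
Output[0,1]: The receptive field on the input at this output position is [1 5 5 / 3 5 0 / 0 5 4]. Elementwise product with the kernel and sum: 1·-2 + 5·1 + 5·1 + 3·3 + 0·1 + 5·1 + 4·-1.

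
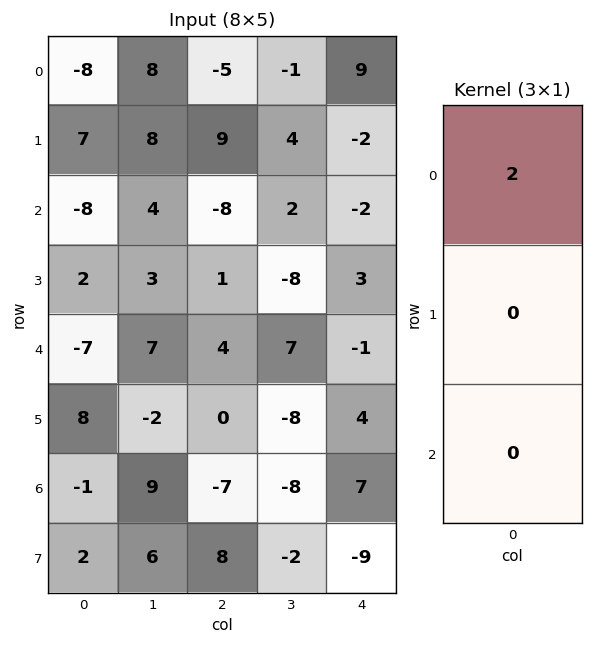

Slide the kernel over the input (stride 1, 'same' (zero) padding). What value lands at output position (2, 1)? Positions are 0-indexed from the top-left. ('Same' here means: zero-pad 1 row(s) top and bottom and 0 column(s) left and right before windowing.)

16

The receptive field on the zero-padded input at this output position is [8 / 4 / 3]. Elementwise product with the kernel and sum: 8·2.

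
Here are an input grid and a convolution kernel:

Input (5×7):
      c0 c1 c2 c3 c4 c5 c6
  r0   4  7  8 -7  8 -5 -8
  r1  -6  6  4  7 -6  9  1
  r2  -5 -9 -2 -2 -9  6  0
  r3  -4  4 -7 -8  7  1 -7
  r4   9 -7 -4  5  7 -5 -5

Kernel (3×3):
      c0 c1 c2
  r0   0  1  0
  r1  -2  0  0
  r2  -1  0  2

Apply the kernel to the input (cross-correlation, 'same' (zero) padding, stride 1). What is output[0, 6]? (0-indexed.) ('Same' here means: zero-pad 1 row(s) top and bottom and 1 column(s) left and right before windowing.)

The receptive field on the zero-padded input at this output position is [0 0 0 / -5 -8 0 / 9 1 0]. Elementwise product with the kernel and sum: 0·1 + -5·-2 + 9·-1 + 0·2.

1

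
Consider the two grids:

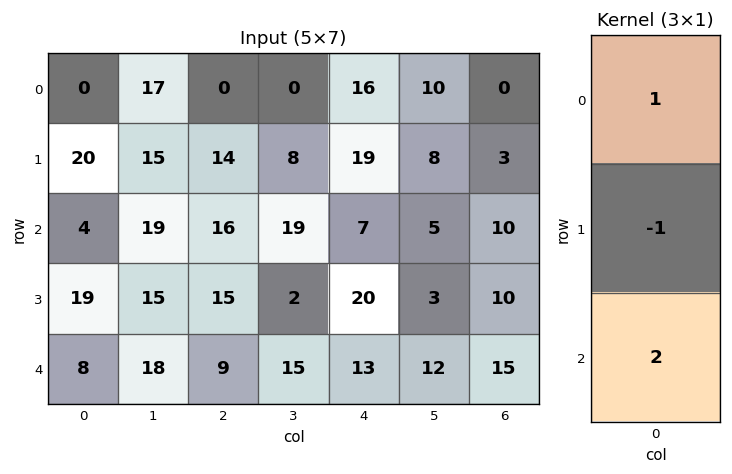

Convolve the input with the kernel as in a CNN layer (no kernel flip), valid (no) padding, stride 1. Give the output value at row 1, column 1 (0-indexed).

The receptive field on the input at this output position is [15 / 19 / 15]. Elementwise product with the kernel and sum: 15·1 + 19·-1 + 15·2.

26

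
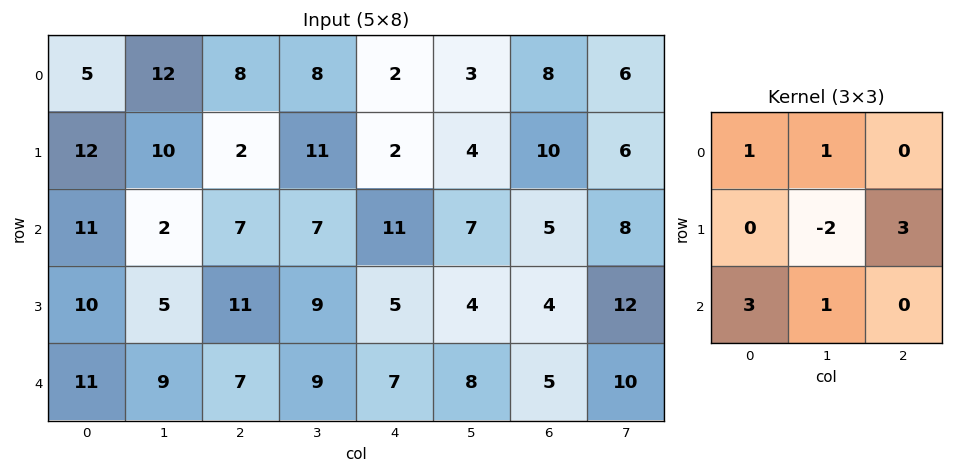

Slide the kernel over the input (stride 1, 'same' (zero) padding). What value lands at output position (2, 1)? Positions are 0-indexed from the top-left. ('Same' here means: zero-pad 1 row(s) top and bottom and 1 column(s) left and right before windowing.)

The receptive field on the zero-padded input at this output position is [12 10 2 / 11 2 7 / 10 5 11]. Elementwise product with the kernel and sum: 12·1 + 10·1 + 2·-2 + 7·3 + 10·3 + 5·1.

74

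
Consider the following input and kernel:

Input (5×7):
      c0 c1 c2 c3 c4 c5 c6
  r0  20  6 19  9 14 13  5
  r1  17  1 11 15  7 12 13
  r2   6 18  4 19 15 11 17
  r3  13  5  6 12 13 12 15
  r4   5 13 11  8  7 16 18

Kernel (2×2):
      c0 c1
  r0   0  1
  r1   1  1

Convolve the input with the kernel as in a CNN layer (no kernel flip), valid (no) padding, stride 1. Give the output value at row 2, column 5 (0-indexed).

44

The receptive field on the input at this output position is [11 17 / 12 15]. Elementwise product with the kernel and sum: 17·1 + 12·1 + 15·1.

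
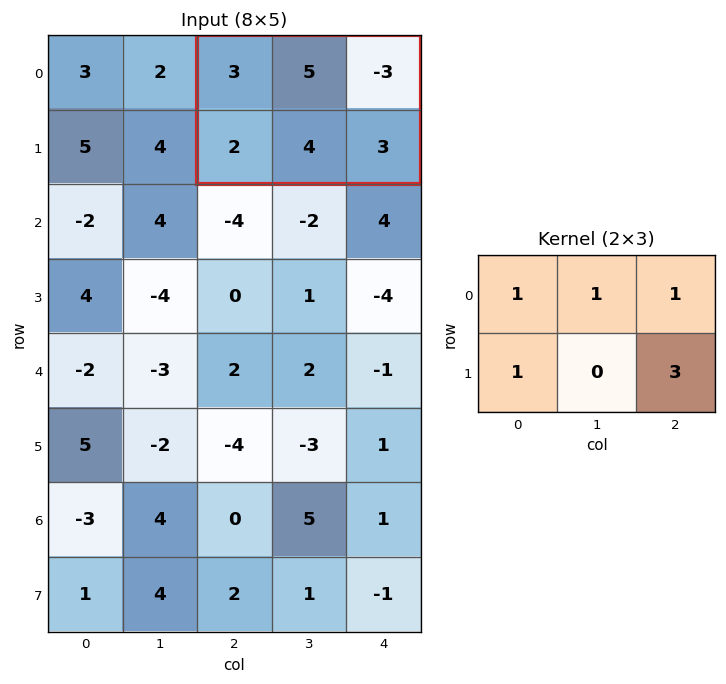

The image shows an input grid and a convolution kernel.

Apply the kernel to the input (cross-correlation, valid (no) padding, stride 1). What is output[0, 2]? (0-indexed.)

The receptive field on the input at this output position is [3 5 -3 / 2 4 3]. Elementwise product with the kernel and sum: 3·1 + 5·1 + -3·1 + 2·1 + 3·3.

16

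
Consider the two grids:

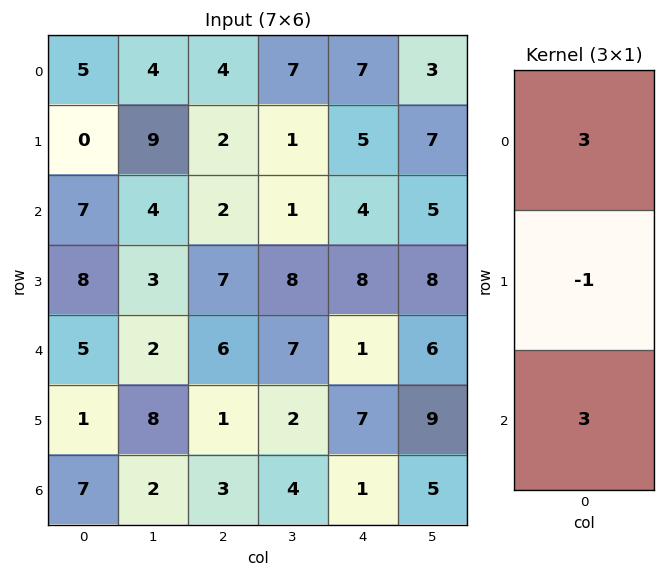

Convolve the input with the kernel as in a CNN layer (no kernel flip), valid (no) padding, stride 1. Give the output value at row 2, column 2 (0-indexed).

The receptive field on the input at this output position is [2 / 7 / 6]. Elementwise product with the kernel and sum: 2·3 + 7·-1 + 6·3.

17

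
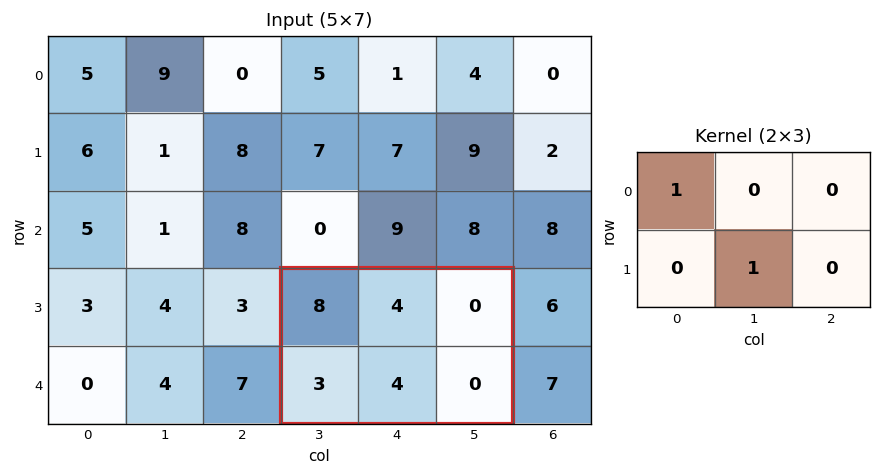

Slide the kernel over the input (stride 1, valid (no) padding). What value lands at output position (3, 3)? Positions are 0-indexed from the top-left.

The receptive field on the input at this output position is [8 4 0 / 3 4 0]. Elementwise product with the kernel and sum: 8·1 + 4·1.

12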